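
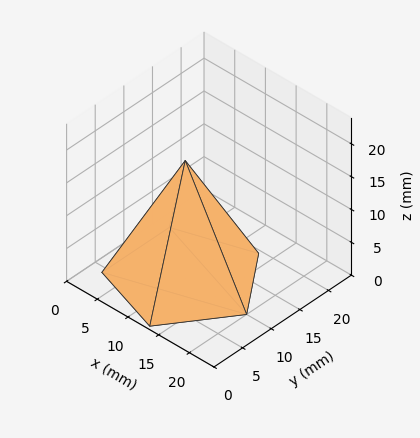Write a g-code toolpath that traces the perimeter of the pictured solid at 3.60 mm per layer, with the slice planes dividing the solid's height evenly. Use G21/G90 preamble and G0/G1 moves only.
Reading the render: the shape is a regular 5-sided pyramid, base circumscribed radius ≈ 10 mm, apex at z ≈ 18 mm (dimensions read to the nearest mm from the axis ticks). For the g-code, the solid's height is divided into equal slices at the stated Δz and each level perimeter traced with G1 moves after a G0 lift.

; perimeter-only toolpath
G21 ; units = mm
G90 ; absolute positioning
G28 ; home
; layer 1
G0 Z3.60
G0 X18.00 Y10.00
G1 X12.47 Y17.61
G1 X3.53 Y14.70
G1 X3.53 Y5.30
G1 X12.47 Y2.39
G1 X18.00 Y10.00
; layer 2
G0 Z7.20
G0 X16.00 Y10.00
G1 X11.85 Y15.71
G1 X5.15 Y13.53
G1 X5.15 Y6.47
G1 X11.85 Y4.29
G1 X16.00 Y10.00
; layer 3
G0 Z10.80
G0 X14.00 Y10.00
G1 X11.24 Y13.80
G1 X6.76 Y12.35
G1 X6.76 Y7.65
G1 X11.24 Y6.20
G1 X14.00 Y10.00
; layer 4
G0 Z14.40
G0 X12.00 Y10.00
G1 X10.62 Y11.90
G1 X8.38 Y11.18
G1 X8.38 Y8.82
G1 X10.62 Y8.10
G1 X12.00 Y10.00
M2 ; end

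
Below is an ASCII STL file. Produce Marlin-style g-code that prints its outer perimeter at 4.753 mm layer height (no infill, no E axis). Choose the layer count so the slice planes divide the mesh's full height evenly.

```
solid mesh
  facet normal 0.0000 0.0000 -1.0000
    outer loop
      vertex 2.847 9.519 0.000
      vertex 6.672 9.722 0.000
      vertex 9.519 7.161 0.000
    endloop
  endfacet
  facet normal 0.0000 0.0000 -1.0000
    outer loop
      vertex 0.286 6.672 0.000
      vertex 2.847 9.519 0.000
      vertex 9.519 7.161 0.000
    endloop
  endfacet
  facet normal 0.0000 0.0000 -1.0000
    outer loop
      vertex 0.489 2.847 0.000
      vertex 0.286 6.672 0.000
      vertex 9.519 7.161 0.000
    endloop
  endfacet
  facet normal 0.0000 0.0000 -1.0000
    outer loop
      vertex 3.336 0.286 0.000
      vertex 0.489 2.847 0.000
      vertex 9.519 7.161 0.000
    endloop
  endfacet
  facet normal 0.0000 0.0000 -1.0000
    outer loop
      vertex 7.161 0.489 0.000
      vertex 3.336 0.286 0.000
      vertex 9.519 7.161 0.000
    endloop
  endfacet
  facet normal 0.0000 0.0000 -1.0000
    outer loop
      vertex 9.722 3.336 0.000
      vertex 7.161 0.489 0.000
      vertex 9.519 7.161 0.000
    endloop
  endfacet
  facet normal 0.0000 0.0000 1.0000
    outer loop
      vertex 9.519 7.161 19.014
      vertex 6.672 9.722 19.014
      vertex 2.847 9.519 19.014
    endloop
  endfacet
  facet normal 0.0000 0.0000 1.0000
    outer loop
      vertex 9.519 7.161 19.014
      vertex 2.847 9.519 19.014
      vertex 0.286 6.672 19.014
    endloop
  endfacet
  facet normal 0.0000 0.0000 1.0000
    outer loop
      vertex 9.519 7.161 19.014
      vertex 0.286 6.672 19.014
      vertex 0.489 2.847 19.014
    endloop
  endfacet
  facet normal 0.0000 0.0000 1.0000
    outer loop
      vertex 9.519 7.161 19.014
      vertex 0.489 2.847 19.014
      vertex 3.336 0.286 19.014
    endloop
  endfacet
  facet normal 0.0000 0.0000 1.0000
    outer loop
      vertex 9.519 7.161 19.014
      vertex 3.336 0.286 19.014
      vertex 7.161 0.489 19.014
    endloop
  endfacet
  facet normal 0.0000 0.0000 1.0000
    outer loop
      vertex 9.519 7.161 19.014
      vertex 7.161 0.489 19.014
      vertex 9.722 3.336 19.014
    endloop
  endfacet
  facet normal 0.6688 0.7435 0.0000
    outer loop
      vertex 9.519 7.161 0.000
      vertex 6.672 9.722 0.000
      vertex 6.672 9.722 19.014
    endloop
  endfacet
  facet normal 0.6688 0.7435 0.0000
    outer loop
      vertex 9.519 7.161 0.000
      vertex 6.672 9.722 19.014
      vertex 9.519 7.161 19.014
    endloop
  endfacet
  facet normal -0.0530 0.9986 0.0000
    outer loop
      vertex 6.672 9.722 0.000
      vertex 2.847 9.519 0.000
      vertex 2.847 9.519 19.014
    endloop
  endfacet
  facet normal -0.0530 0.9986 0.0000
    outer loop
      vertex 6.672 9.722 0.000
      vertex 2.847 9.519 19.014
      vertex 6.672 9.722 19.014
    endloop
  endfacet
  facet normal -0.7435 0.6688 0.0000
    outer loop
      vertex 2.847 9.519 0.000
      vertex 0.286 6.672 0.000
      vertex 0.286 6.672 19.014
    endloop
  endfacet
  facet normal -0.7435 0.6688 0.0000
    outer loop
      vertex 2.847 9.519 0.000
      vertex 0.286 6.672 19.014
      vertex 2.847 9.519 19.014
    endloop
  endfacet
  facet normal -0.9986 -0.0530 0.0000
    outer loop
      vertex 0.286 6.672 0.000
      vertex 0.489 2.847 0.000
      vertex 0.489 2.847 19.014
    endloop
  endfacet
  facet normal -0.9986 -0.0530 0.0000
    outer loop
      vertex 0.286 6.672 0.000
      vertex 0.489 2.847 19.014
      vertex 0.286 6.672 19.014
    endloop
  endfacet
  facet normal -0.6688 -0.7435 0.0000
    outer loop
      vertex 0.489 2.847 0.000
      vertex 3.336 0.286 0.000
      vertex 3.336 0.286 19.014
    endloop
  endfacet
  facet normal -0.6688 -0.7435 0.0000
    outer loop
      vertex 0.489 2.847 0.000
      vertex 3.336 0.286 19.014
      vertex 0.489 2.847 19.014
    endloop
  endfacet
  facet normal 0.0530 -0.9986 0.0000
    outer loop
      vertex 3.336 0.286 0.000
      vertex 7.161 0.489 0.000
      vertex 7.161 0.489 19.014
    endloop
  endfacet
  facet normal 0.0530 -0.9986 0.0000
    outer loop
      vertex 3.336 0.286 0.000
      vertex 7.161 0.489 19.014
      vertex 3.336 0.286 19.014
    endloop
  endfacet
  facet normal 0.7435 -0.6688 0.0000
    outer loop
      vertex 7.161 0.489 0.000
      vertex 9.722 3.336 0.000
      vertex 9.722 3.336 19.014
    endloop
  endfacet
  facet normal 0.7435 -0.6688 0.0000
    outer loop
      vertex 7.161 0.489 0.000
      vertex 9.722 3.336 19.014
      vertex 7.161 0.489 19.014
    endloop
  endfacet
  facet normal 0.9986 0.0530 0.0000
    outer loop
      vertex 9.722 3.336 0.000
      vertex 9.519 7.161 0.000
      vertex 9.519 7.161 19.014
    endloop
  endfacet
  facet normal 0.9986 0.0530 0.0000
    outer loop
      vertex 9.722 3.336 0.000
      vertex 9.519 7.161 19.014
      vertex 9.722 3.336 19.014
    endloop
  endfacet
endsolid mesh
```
; perimeter-only toolpath
G21 ; units = mm
G90 ; absolute positioning
G28 ; home
; layer 1
G0 Z4.753
G0 X9.519 Y7.161
G1 X6.672 Y9.722
G1 X2.847 Y9.519
G1 X0.286 Y6.672
G1 X0.489 Y2.847
G1 X3.336 Y0.286
G1 X7.161 Y0.489
G1 X9.722 Y3.336
G1 X9.519 Y7.161
; layer 2
G0 Z9.507
G0 X9.519 Y7.161
G1 X6.672 Y9.722
G1 X2.847 Y9.519
G1 X0.286 Y6.672
G1 X0.489 Y2.847
G1 X3.336 Y0.286
G1 X7.161 Y0.489
G1 X9.722 Y3.336
G1 X9.519 Y7.161
; layer 3
G0 Z14.261
G0 X9.519 Y7.161
G1 X6.672 Y9.722
G1 X2.847 Y9.519
G1 X0.286 Y6.672
G1 X0.489 Y2.847
G1 X3.336 Y0.286
G1 X7.161 Y0.489
G1 X9.722 Y3.336
G1 X9.519 Y7.161
; layer 4
G0 Z19.014
G0 X9.519 Y7.161
G1 X6.672 Y9.722
G1 X2.847 Y9.519
G1 X0.286 Y6.672
G1 X0.489 Y2.847
G1 X3.336 Y0.286
G1 X7.161 Y0.489
G1 X9.722 Y3.336
G1 X9.519 Y7.161
M2 ; end

The solid is a regular 8-sided prism (a cylinder approximated with 8 flat sides), circumscribed radius ≈ 5 mm, height ≈ 19 mm. Slicing at Δz = 4.753 mm — 4 equal slices spanning the solid's height, so layer i sits at z = i·h/4 — gives 4 non-empty perimeters. Each is a 8-segment closed polygon; G0 lifts to the layer z and rapids to the start vertex, then G1 traces the edges.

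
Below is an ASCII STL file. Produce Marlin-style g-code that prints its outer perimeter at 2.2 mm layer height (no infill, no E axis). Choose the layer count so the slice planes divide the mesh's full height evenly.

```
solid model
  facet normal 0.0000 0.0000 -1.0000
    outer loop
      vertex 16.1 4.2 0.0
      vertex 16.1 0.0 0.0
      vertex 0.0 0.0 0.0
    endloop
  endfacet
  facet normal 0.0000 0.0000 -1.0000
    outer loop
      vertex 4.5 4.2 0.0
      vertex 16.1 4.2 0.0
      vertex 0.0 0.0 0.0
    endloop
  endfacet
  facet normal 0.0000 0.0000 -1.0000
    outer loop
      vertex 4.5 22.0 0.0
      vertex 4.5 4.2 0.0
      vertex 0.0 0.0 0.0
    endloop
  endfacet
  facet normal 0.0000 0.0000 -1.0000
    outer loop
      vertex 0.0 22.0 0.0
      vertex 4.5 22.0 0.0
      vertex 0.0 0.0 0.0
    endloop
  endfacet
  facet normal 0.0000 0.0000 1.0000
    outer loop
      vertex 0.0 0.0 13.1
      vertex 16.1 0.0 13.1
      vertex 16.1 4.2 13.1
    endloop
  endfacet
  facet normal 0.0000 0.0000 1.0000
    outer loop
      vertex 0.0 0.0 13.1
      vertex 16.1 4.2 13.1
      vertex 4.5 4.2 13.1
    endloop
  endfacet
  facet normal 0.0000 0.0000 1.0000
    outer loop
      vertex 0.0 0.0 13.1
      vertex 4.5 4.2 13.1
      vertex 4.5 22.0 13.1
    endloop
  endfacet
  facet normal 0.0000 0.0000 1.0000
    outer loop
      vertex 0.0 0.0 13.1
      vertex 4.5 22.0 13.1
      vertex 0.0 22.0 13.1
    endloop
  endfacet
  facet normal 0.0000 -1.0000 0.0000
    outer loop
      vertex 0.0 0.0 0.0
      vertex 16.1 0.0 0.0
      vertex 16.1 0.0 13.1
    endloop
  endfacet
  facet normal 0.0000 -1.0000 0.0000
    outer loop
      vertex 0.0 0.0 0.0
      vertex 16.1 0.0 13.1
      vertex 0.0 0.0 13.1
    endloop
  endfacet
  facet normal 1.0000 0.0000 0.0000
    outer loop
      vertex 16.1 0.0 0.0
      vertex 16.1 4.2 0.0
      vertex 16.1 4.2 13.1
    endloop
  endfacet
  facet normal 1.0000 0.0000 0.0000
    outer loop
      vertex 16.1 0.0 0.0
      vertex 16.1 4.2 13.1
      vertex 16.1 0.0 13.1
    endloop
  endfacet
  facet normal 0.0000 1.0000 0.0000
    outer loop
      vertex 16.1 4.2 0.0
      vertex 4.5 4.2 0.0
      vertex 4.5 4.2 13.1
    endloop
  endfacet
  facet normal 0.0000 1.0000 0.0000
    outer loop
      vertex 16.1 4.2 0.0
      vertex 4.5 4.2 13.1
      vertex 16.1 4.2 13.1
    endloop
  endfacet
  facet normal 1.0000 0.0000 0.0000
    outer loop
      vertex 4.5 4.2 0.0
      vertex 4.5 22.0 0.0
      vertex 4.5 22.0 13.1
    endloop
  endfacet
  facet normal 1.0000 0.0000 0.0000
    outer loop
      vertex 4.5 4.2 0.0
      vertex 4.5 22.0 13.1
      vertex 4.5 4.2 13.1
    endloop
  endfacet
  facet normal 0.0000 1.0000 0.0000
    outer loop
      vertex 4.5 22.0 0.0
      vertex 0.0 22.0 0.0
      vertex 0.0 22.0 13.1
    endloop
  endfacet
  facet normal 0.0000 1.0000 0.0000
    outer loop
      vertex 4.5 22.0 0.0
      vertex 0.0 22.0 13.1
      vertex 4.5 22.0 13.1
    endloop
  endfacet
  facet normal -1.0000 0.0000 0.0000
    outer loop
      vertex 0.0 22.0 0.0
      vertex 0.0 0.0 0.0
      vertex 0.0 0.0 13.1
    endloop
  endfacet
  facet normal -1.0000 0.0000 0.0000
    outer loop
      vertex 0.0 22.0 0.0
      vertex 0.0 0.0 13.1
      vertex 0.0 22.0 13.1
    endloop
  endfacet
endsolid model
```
; perimeter-only toolpath
G21 ; units = mm
G90 ; absolute positioning
G28 ; home
; layer 1
G0 Z2.2
G0 X0.0 Y0.0
G1 X16.1 Y0.0
G1 X16.1 Y4.2
G1 X4.5 Y4.2
G1 X4.5 Y22.0
G1 X0.0 Y22.0
G1 X0.0 Y0.0
; layer 2
G0 Z4.4
G0 X0.0 Y0.0
G1 X16.1 Y0.0
G1 X16.1 Y4.2
G1 X4.5 Y4.2
G1 X4.5 Y22.0
G1 X0.0 Y22.0
G1 X0.0 Y0.0
; layer 3
G0 Z6.5
G0 X0.0 Y0.0
G1 X16.1 Y0.0
G1 X16.1 Y4.2
G1 X4.5 Y4.2
G1 X4.5 Y22.0
G1 X0.0 Y22.0
G1 X0.0 Y0.0
; layer 4
G0 Z8.7
G0 X0.0 Y0.0
G1 X16.1 Y0.0
G1 X16.1 Y4.2
G1 X4.5 Y4.2
G1 X4.5 Y22.0
G1 X0.0 Y22.0
G1 X0.0 Y0.0
; layer 5
G0 Z10.9
G0 X0.0 Y0.0
G1 X16.1 Y0.0
G1 X16.1 Y4.2
G1 X4.5 Y4.2
G1 X4.5 Y22.0
G1 X0.0 Y22.0
G1 X0.0 Y0.0
; layer 6
G0 Z13.1
G0 X0.0 Y0.0
G1 X16.1 Y0.0
G1 X16.1 Y4.2
G1 X4.5 Y4.2
G1 X4.5 Y22.0
G1 X0.0 Y22.0
G1 X0.0 Y0.0
M2 ; end

The solid is an L-shaped prism: outer 16.1 × 22 mm, arm thicknesses ≈ 4.2 mm (horizontal) and 4.5 mm (vertical), extruded 13.1 mm in z. Slicing at Δz = 2.2 mm — 6 equal slices spanning the solid's height, so layer i sits at z = i·h/6 — gives 6 non-empty perimeters. Each is a 6-segment closed polygon; G0 lifts to the layer z and rapids to the start vertex, then G1 traces the edges.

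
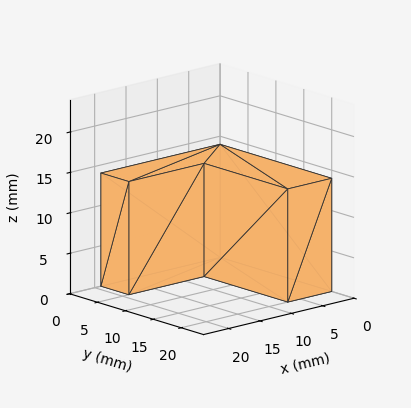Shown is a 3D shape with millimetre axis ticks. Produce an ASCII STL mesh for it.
Reading the render: the shape is an L-shaped prism: outer 19 × 20 mm, arm thicknesses ≈ 5 mm (horizontal) and 7 mm (vertical), extruded 14 mm in z (dimensions read to the nearest mm from the axis ticks). For the STL, each face is triangulated and given an outward normal.

solid part
  facet normal 0.0000 0.0000 -1.0000
    outer loop
      vertex 19.0 5.0 0.0
      vertex 19.0 0.0 0.0
      vertex 0.0 0.0 0.0
    endloop
  endfacet
  facet normal 0.0000 0.0000 -1.0000
    outer loop
      vertex 7.0 5.0 0.0
      vertex 19.0 5.0 0.0
      vertex 0.0 0.0 0.0
    endloop
  endfacet
  facet normal 0.0000 0.0000 -1.0000
    outer loop
      vertex 7.0 20.0 0.0
      vertex 7.0 5.0 0.0
      vertex 0.0 0.0 0.0
    endloop
  endfacet
  facet normal 0.0000 0.0000 -1.0000
    outer loop
      vertex 0.0 20.0 0.0
      vertex 7.0 20.0 0.0
      vertex 0.0 0.0 0.0
    endloop
  endfacet
  facet normal 0.0000 0.0000 1.0000
    outer loop
      vertex 0.0 0.0 14.0
      vertex 19.0 0.0 14.0
      vertex 19.0 5.0 14.0
    endloop
  endfacet
  facet normal 0.0000 0.0000 1.0000
    outer loop
      vertex 0.0 0.0 14.0
      vertex 19.0 5.0 14.0
      vertex 7.0 5.0 14.0
    endloop
  endfacet
  facet normal 0.0000 0.0000 1.0000
    outer loop
      vertex 0.0 0.0 14.0
      vertex 7.0 5.0 14.0
      vertex 7.0 20.0 14.0
    endloop
  endfacet
  facet normal 0.0000 0.0000 1.0000
    outer loop
      vertex 0.0 0.0 14.0
      vertex 7.0 20.0 14.0
      vertex 0.0 20.0 14.0
    endloop
  endfacet
  facet normal 0.0000 -1.0000 0.0000
    outer loop
      vertex 0.0 0.0 0.0
      vertex 19.0 0.0 0.0
      vertex 19.0 0.0 14.0
    endloop
  endfacet
  facet normal 0.0000 -1.0000 0.0000
    outer loop
      vertex 0.0 0.0 0.0
      vertex 19.0 0.0 14.0
      vertex 0.0 0.0 14.0
    endloop
  endfacet
  facet normal 1.0000 0.0000 0.0000
    outer loop
      vertex 19.0 0.0 0.0
      vertex 19.0 5.0 0.0
      vertex 19.0 5.0 14.0
    endloop
  endfacet
  facet normal 1.0000 0.0000 0.0000
    outer loop
      vertex 19.0 0.0 0.0
      vertex 19.0 5.0 14.0
      vertex 19.0 0.0 14.0
    endloop
  endfacet
  facet normal 0.0000 1.0000 0.0000
    outer loop
      vertex 19.0 5.0 0.0
      vertex 7.0 5.0 0.0
      vertex 7.0 5.0 14.0
    endloop
  endfacet
  facet normal 0.0000 1.0000 0.0000
    outer loop
      vertex 19.0 5.0 0.0
      vertex 7.0 5.0 14.0
      vertex 19.0 5.0 14.0
    endloop
  endfacet
  facet normal 1.0000 0.0000 0.0000
    outer loop
      vertex 7.0 5.0 0.0
      vertex 7.0 20.0 0.0
      vertex 7.0 20.0 14.0
    endloop
  endfacet
  facet normal 1.0000 0.0000 0.0000
    outer loop
      vertex 7.0 5.0 0.0
      vertex 7.0 20.0 14.0
      vertex 7.0 5.0 14.0
    endloop
  endfacet
  facet normal 0.0000 1.0000 0.0000
    outer loop
      vertex 7.0 20.0 0.0
      vertex 0.0 20.0 0.0
      vertex 0.0 20.0 14.0
    endloop
  endfacet
  facet normal 0.0000 1.0000 0.0000
    outer loop
      vertex 7.0 20.0 0.0
      vertex 0.0 20.0 14.0
      vertex 7.0 20.0 14.0
    endloop
  endfacet
  facet normal -1.0000 0.0000 0.0000
    outer loop
      vertex 0.0 20.0 0.0
      vertex 0.0 0.0 0.0
      vertex 0.0 0.0 14.0
    endloop
  endfacet
  facet normal -1.0000 0.0000 0.0000
    outer loop
      vertex 0.0 20.0 0.0
      vertex 0.0 0.0 14.0
      vertex 0.0 20.0 14.0
    endloop
  endfacet
endsolid part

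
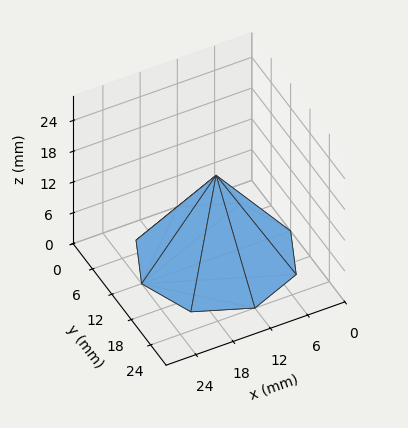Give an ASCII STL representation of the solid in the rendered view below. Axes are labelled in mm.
Reading the render: the shape is a regular 8-sided pyramid, base circumscribed radius ≈ 12 mm, apex at z ≈ 16 mm (dimensions read to the nearest mm from the axis ticks). For the STL, each face is triangulated and given an outward normal.

solid part
  facet normal 0.0000 0.0000 -1.0000
    outer loop
      vertex 12.000 24.000 0.000
      vertex 20.485 20.485 0.000
      vertex 24.000 12.000 0.000
    endloop
  endfacet
  facet normal 0.0000 0.0000 -1.0000
    outer loop
      vertex 3.515 20.485 0.000
      vertex 12.000 24.000 0.000
      vertex 24.000 12.000 0.000
    endloop
  endfacet
  facet normal 0.0000 0.0000 -1.0000
    outer loop
      vertex 0.000 12.000 0.000
      vertex 3.515 20.485 0.000
      vertex 24.000 12.000 0.000
    endloop
  endfacet
  facet normal 0.0000 0.0000 -1.0000
    outer loop
      vertex 3.515 3.515 0.000
      vertex 0.000 12.000 0.000
      vertex 24.000 12.000 0.000
    endloop
  endfacet
  facet normal 0.0000 0.0000 -1.0000
    outer loop
      vertex 12.000 0.000 0.000
      vertex 3.515 3.515 0.000
      vertex 24.000 12.000 0.000
    endloop
  endfacet
  facet normal 0.0000 0.0000 -1.0000
    outer loop
      vertex 20.485 3.515 0.000
      vertex 12.000 0.000 0.000
      vertex 24.000 12.000 0.000
    endloop
  endfacet
  facet normal 0.7594 0.3146 0.5695
    outer loop
      vertex 24.000 12.000 0.000
      vertex 20.485 20.485 0.000
      vertex 12.000 12.000 16.000
    endloop
  endfacet
  facet normal 0.3146 0.7594 0.5695
    outer loop
      vertex 20.485 20.485 0.000
      vertex 12.000 24.000 0.000
      vertex 12.000 12.000 16.000
    endloop
  endfacet
  facet normal -0.3146 0.7594 0.5695
    outer loop
      vertex 12.000 24.000 0.000
      vertex 3.515 20.485 0.000
      vertex 12.000 12.000 16.000
    endloop
  endfacet
  facet normal -0.7594 0.3146 0.5695
    outer loop
      vertex 3.515 20.485 0.000
      vertex 0.000 12.000 0.000
      vertex 12.000 12.000 16.000
    endloop
  endfacet
  facet normal -0.7594 -0.3146 0.5695
    outer loop
      vertex 0.000 12.000 0.000
      vertex 3.515 3.515 0.000
      vertex 12.000 12.000 16.000
    endloop
  endfacet
  facet normal -0.3146 -0.7594 0.5695
    outer loop
      vertex 3.515 3.515 0.000
      vertex 12.000 0.000 0.000
      vertex 12.000 12.000 16.000
    endloop
  endfacet
  facet normal 0.3146 -0.7594 0.5695
    outer loop
      vertex 12.000 0.000 0.000
      vertex 20.485 3.515 0.000
      vertex 12.000 12.000 16.000
    endloop
  endfacet
  facet normal 0.7594 -0.3146 0.5695
    outer loop
      vertex 20.485 3.515 0.000
      vertex 24.000 12.000 0.000
      vertex 12.000 12.000 16.000
    endloop
  endfacet
endsolid part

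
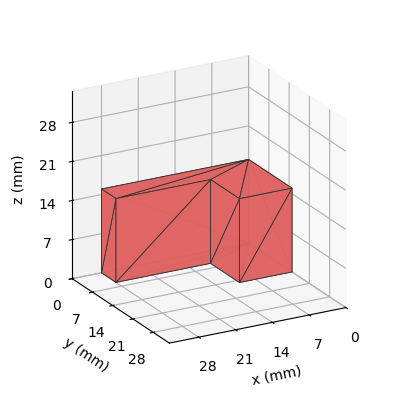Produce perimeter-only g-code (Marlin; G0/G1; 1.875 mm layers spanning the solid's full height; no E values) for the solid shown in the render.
Reading the render: the shape is an L-shaped prism: outer 28 × 15 mm, arm thicknesses ≈ 5 mm (horizontal) and 10 mm (vertical), extruded 15 mm in z (dimensions read to the nearest mm from the axis ticks). For the g-code, the solid's height is divided into equal slices at the stated Δz and each level perimeter traced with G1 moves after a G0 lift.

; perimeter-only toolpath
G21 ; units = mm
G90 ; absolute positioning
G28 ; home
; layer 1
G0 Z1.875
G0 X0.000 Y0.000
G1 X28.000 Y0.000
G1 X28.000 Y5.000
G1 X10.000 Y5.000
G1 X10.000 Y15.000
G1 X0.000 Y15.000
G1 X0.000 Y0.000
; layer 2
G0 Z3.750
G0 X0.000 Y0.000
G1 X28.000 Y0.000
G1 X28.000 Y5.000
G1 X10.000 Y5.000
G1 X10.000 Y15.000
G1 X0.000 Y15.000
G1 X0.000 Y0.000
; layer 3
G0 Z5.625
G0 X0.000 Y0.000
G1 X28.000 Y0.000
G1 X28.000 Y5.000
G1 X10.000 Y5.000
G1 X10.000 Y15.000
G1 X0.000 Y15.000
G1 X0.000 Y0.000
; layer 4
G0 Z7.500
G0 X0.000 Y0.000
G1 X28.000 Y0.000
G1 X28.000 Y5.000
G1 X10.000 Y5.000
G1 X10.000 Y15.000
G1 X0.000 Y15.000
G1 X0.000 Y0.000
; layer 5
G0 Z9.375
G0 X0.000 Y0.000
G1 X28.000 Y0.000
G1 X28.000 Y5.000
G1 X10.000 Y5.000
G1 X10.000 Y15.000
G1 X0.000 Y15.000
G1 X0.000 Y0.000
; layer 6
G0 Z11.250
G0 X0.000 Y0.000
G1 X28.000 Y0.000
G1 X28.000 Y5.000
G1 X10.000 Y5.000
G1 X10.000 Y15.000
G1 X0.000 Y15.000
G1 X0.000 Y0.000
; layer 7
G0 Z13.125
G0 X0.000 Y0.000
G1 X28.000 Y0.000
G1 X28.000 Y5.000
G1 X10.000 Y5.000
G1 X10.000 Y15.000
G1 X0.000 Y15.000
G1 X0.000 Y0.000
; layer 8
G0 Z15.000
G0 X0.000 Y0.000
G1 X28.000 Y0.000
G1 X28.000 Y5.000
G1 X10.000 Y5.000
G1 X10.000 Y15.000
G1 X0.000 Y15.000
G1 X0.000 Y0.000
M2 ; end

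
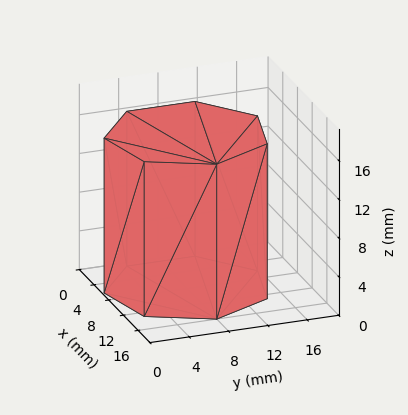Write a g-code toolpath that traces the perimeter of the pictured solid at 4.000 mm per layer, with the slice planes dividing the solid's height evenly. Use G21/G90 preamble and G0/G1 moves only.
Reading the render: the shape is a regular 7-sided prism (a cylinder approximated with 7 flat sides), circumscribed radius ≈ 8 mm, height ≈ 16 mm (dimensions read to the nearest mm from the axis ticks). For the g-code, the solid's height is divided into equal slices at the stated Δz and each level perimeter traced with G1 moves after a G0 lift.

; perimeter-only toolpath
G21 ; units = mm
G90 ; absolute positioning
G28 ; home
; layer 1
G0 Z4.000
G0 X16.000 Y8.000
G1 X12.988 Y14.255
G1 X6.220 Y15.799
G1 X0.792 Y11.471
G1 X0.792 Y4.529
G1 X6.220 Y0.201
G1 X12.988 Y1.745
G1 X16.000 Y8.000
; layer 2
G0 Z8.000
G0 X16.000 Y8.000
G1 X12.988 Y14.255
G1 X6.220 Y15.799
G1 X0.792 Y11.471
G1 X0.792 Y4.529
G1 X6.220 Y0.201
G1 X12.988 Y1.745
G1 X16.000 Y8.000
; layer 3
G0 Z12.000
G0 X16.000 Y8.000
G1 X12.988 Y14.255
G1 X6.220 Y15.799
G1 X0.792 Y11.471
G1 X0.792 Y4.529
G1 X6.220 Y0.201
G1 X12.988 Y1.745
G1 X16.000 Y8.000
; layer 4
G0 Z16.000
G0 X16.000 Y8.000
G1 X12.988 Y14.255
G1 X6.220 Y15.799
G1 X0.792 Y11.471
G1 X0.792 Y4.529
G1 X6.220 Y0.201
G1 X12.988 Y1.745
G1 X16.000 Y8.000
M2 ; end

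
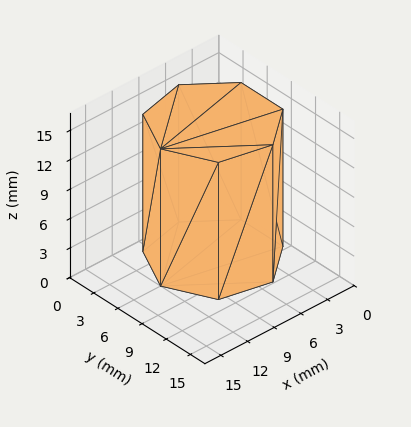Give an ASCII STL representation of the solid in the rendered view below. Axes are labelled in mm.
Reading the render: the shape is a regular 7-sided prism (a cylinder approximated with 7 flat sides), circumscribed radius ≈ 6 mm, height ≈ 14 mm (dimensions read to the nearest mm from the axis ticks). For the STL, each face is triangulated and given an outward normal.

solid part
  facet normal 0.0000 0.0000 -1.0000
    outer loop
      vertex 4.66 11.85 0.00
      vertex 9.74 10.69 0.00
      vertex 12.00 6.00 0.00
    endloop
  endfacet
  facet normal 0.0000 0.0000 -1.0000
    outer loop
      vertex 0.59 8.60 0.00
      vertex 4.66 11.85 0.00
      vertex 12.00 6.00 0.00
    endloop
  endfacet
  facet normal 0.0000 0.0000 -1.0000
    outer loop
      vertex 0.59 3.40 0.00
      vertex 0.59 8.60 0.00
      vertex 12.00 6.00 0.00
    endloop
  endfacet
  facet normal 0.0000 0.0000 -1.0000
    outer loop
      vertex 4.66 0.15 0.00
      vertex 0.59 3.40 0.00
      vertex 12.00 6.00 0.00
    endloop
  endfacet
  facet normal 0.0000 0.0000 -1.0000
    outer loop
      vertex 9.74 1.31 0.00
      vertex 4.66 0.15 0.00
      vertex 12.00 6.00 0.00
    endloop
  endfacet
  facet normal 0.0000 0.0000 1.0000
    outer loop
      vertex 12.00 6.00 14.00
      vertex 9.74 10.69 14.00
      vertex 4.66 11.85 14.00
    endloop
  endfacet
  facet normal 0.0000 0.0000 1.0000
    outer loop
      vertex 12.00 6.00 14.00
      vertex 4.66 11.85 14.00
      vertex 0.59 8.60 14.00
    endloop
  endfacet
  facet normal 0.0000 0.0000 1.0000
    outer loop
      vertex 12.00 6.00 14.00
      vertex 0.59 8.60 14.00
      vertex 0.59 3.40 14.00
    endloop
  endfacet
  facet normal 0.0000 0.0000 1.0000
    outer loop
      vertex 12.00 6.00 14.00
      vertex 0.59 3.40 14.00
      vertex 4.66 0.15 14.00
    endloop
  endfacet
  facet normal 0.0000 0.0000 1.0000
    outer loop
      vertex 12.00 6.00 14.00
      vertex 4.66 0.15 14.00
      vertex 9.74 1.31 14.00
    endloop
  endfacet
  facet normal 0.9009 0.4341 0.0000
    outer loop
      vertex 12.00 6.00 0.00
      vertex 9.74 10.69 0.00
      vertex 9.74 10.69 14.00
    endloop
  endfacet
  facet normal 0.9009 0.4341 0.0000
    outer loop
      vertex 12.00 6.00 0.00
      vertex 9.74 10.69 14.00
      vertex 12.00 6.00 14.00
    endloop
  endfacet
  facet normal 0.2226 0.9749 0.0000
    outer loop
      vertex 9.74 10.69 0.00
      vertex 4.66 11.85 0.00
      vertex 4.66 11.85 14.00
    endloop
  endfacet
  facet normal 0.2226 0.9749 0.0000
    outer loop
      vertex 9.74 10.69 0.00
      vertex 4.66 11.85 14.00
      vertex 9.74 10.69 14.00
    endloop
  endfacet
  facet normal -0.6240 0.7814 0.0000
    outer loop
      vertex 4.66 11.85 0.00
      vertex 0.59 8.60 0.00
      vertex 0.59 8.60 14.00
    endloop
  endfacet
  facet normal -0.6240 0.7814 0.0000
    outer loop
      vertex 4.66 11.85 0.00
      vertex 0.59 8.60 14.00
      vertex 4.66 11.85 14.00
    endloop
  endfacet
  facet normal -1.0000 0.0000 0.0000
    outer loop
      vertex 0.59 8.60 0.00
      vertex 0.59 3.40 0.00
      vertex 0.59 3.40 14.00
    endloop
  endfacet
  facet normal -1.0000 0.0000 0.0000
    outer loop
      vertex 0.59 8.60 0.00
      vertex 0.59 3.40 14.00
      vertex 0.59 8.60 14.00
    endloop
  endfacet
  facet normal -0.6240 -0.7814 0.0000
    outer loop
      vertex 0.59 3.40 0.00
      vertex 4.66 0.15 0.00
      vertex 4.66 0.15 14.00
    endloop
  endfacet
  facet normal -0.6240 -0.7814 0.0000
    outer loop
      vertex 0.59 3.40 0.00
      vertex 4.66 0.15 14.00
      vertex 0.59 3.40 14.00
    endloop
  endfacet
  facet normal 0.2226 -0.9749 0.0000
    outer loop
      vertex 4.66 0.15 0.00
      vertex 9.74 1.31 0.00
      vertex 9.74 1.31 14.00
    endloop
  endfacet
  facet normal 0.2226 -0.9749 0.0000
    outer loop
      vertex 4.66 0.15 0.00
      vertex 9.74 1.31 14.00
      vertex 4.66 0.15 14.00
    endloop
  endfacet
  facet normal 0.9009 -0.4341 0.0000
    outer loop
      vertex 9.74 1.31 0.00
      vertex 12.00 6.00 0.00
      vertex 12.00 6.00 14.00
    endloop
  endfacet
  facet normal 0.9009 -0.4341 0.0000
    outer loop
      vertex 9.74 1.31 0.00
      vertex 12.00 6.00 14.00
      vertex 9.74 1.31 14.00
    endloop
  endfacet
endsolid part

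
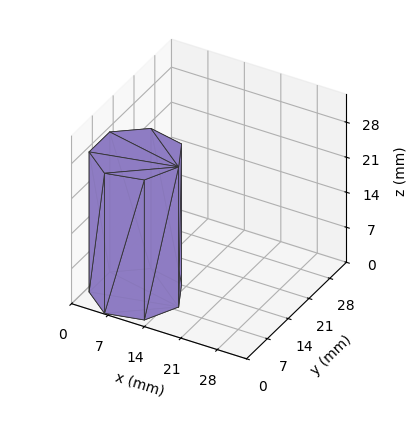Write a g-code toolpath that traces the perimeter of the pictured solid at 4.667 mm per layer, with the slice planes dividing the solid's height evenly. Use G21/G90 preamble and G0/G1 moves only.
Reading the render: the shape is a regular 7-sided prism (a cylinder approximated with 7 flat sides), circumscribed radius ≈ 8 mm, height ≈ 28 mm (dimensions read to the nearest mm from the axis ticks). For the g-code, the solid's height is divided into equal slices at the stated Δz and each level perimeter traced with G1 moves after a G0 lift.

; perimeter-only toolpath
G21 ; units = mm
G90 ; absolute positioning
G28 ; home
; layer 1
G0 Z4.667
G0 X16.000 Y8.000
G1 X12.988 Y14.255
G1 X6.220 Y15.799
G1 X0.792 Y11.471
G1 X0.792 Y4.529
G1 X6.220 Y0.201
G1 X12.988 Y1.745
G1 X16.000 Y8.000
; layer 2
G0 Z9.333
G0 X16.000 Y8.000
G1 X12.988 Y14.255
G1 X6.220 Y15.799
G1 X0.792 Y11.471
G1 X0.792 Y4.529
G1 X6.220 Y0.201
G1 X12.988 Y1.745
G1 X16.000 Y8.000
; layer 3
G0 Z14.000
G0 X16.000 Y8.000
G1 X12.988 Y14.255
G1 X6.220 Y15.799
G1 X0.792 Y11.471
G1 X0.792 Y4.529
G1 X6.220 Y0.201
G1 X12.988 Y1.745
G1 X16.000 Y8.000
; layer 4
G0 Z18.667
G0 X16.000 Y8.000
G1 X12.988 Y14.255
G1 X6.220 Y15.799
G1 X0.792 Y11.471
G1 X0.792 Y4.529
G1 X6.220 Y0.201
G1 X12.988 Y1.745
G1 X16.000 Y8.000
; layer 5
G0 Z23.333
G0 X16.000 Y8.000
G1 X12.988 Y14.255
G1 X6.220 Y15.799
G1 X0.792 Y11.471
G1 X0.792 Y4.529
G1 X6.220 Y0.201
G1 X12.988 Y1.745
G1 X16.000 Y8.000
; layer 6
G0 Z28.000
G0 X16.000 Y8.000
G1 X12.988 Y14.255
G1 X6.220 Y15.799
G1 X0.792 Y11.471
G1 X0.792 Y4.529
G1 X6.220 Y0.201
G1 X12.988 Y1.745
G1 X16.000 Y8.000
M2 ; end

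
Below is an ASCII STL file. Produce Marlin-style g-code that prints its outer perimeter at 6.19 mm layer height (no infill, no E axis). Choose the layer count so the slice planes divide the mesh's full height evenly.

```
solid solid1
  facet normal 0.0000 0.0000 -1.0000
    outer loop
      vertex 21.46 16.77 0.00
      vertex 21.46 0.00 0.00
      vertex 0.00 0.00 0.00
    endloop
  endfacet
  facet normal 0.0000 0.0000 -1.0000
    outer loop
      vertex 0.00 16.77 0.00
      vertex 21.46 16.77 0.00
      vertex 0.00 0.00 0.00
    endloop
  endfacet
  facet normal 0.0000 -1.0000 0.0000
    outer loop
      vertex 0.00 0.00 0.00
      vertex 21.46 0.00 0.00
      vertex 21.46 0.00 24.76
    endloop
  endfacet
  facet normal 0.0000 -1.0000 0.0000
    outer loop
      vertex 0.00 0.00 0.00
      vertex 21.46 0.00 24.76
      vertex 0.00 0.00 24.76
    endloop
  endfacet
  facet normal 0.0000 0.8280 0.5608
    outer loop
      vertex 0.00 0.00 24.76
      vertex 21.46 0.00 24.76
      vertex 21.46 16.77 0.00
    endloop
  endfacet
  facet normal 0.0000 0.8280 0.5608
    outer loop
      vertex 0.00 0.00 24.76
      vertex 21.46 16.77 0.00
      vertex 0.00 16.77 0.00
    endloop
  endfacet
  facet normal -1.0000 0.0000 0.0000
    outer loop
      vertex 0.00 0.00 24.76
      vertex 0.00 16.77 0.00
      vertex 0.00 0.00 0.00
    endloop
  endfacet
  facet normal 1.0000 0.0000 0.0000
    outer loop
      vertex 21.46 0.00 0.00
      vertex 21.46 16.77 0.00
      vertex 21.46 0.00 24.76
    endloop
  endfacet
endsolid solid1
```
; perimeter-only toolpath
G21 ; units = mm
G90 ; absolute positioning
G28 ; home
; layer 1
G0 Z6.19
G0 X0.00 Y0.00
G1 X21.46 Y0.00
G1 X21.46 Y12.58
G1 X0.00 Y12.58
G1 X0.00 Y0.00
; layer 2
G0 Z12.38
G0 X0.00 Y0.00
G1 X21.46 Y0.00
G1 X21.46 Y8.38
G1 X0.00 Y8.38
G1 X0.00 Y0.00
; layer 3
G0 Z18.57
G0 X0.00 Y0.00
G1 X21.46 Y0.00
G1 X21.46 Y4.19
G1 X0.00 Y4.19
G1 X0.00 Y0.00
M2 ; end

The solid is a wedge (ramp): 21.5 × 16.8 mm base, rising to 24.8 mm along the y=0 edge and sloping linearly to z=0 at y=16.8. Slicing at Δz = 6.19 mm — 4 equal slices spanning the solid's height, so layer i sits at z = i·h/4 — gives 3 non-empty perimeters. Each is a 4-segment closed polygon; G0 lifts to the layer z and rapids to the start vertex, then G1 traces the edges. The cross-section shrinks linearly with z (the slice at the apex is degenerate and omitted).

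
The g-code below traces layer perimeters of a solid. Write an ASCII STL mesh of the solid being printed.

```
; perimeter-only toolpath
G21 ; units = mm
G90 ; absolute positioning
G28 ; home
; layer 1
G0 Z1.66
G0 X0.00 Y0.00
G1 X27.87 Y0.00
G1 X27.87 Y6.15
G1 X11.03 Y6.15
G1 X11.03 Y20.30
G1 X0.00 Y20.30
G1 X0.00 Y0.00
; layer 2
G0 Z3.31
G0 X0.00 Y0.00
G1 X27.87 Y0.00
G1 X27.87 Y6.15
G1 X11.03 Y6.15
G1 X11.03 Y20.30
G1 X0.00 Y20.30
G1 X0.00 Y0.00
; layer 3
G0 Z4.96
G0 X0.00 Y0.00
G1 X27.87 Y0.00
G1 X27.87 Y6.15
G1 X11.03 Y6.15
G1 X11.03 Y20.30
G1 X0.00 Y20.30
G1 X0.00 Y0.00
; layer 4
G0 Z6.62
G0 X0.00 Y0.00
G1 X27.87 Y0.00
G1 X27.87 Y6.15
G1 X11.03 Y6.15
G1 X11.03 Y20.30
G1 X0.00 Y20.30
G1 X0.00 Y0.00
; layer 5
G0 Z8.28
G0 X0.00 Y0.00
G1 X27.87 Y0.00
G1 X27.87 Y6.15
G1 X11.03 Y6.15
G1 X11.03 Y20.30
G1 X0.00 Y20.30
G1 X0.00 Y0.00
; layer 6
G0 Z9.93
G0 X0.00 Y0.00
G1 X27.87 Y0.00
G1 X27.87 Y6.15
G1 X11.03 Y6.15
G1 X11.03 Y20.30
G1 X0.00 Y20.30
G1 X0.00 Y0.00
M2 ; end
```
solid part
  facet normal 0.0000 0.0000 -1.0000
    outer loop
      vertex 27.87 6.15 0.00
      vertex 27.87 0.00 0.00
      vertex 0.00 0.00 0.00
    endloop
  endfacet
  facet normal 0.0000 0.0000 -1.0000
    outer loop
      vertex 11.03 6.15 0.00
      vertex 27.87 6.15 0.00
      vertex 0.00 0.00 0.00
    endloop
  endfacet
  facet normal 0.0000 0.0000 -1.0000
    outer loop
      vertex 11.03 20.30 0.00
      vertex 11.03 6.15 0.00
      vertex 0.00 0.00 0.00
    endloop
  endfacet
  facet normal 0.0000 0.0000 -1.0000
    outer loop
      vertex 0.00 20.30 0.00
      vertex 11.03 20.30 0.00
      vertex 0.00 0.00 0.00
    endloop
  endfacet
  facet normal 0.0000 0.0000 1.0000
    outer loop
      vertex 0.00 0.00 9.93
      vertex 27.87 0.00 9.93
      vertex 27.87 6.15 9.93
    endloop
  endfacet
  facet normal 0.0000 0.0000 1.0000
    outer loop
      vertex 0.00 0.00 9.93
      vertex 27.87 6.15 9.93
      vertex 11.03 6.15 9.93
    endloop
  endfacet
  facet normal 0.0000 0.0000 1.0000
    outer loop
      vertex 0.00 0.00 9.93
      vertex 11.03 6.15 9.93
      vertex 11.03 20.30 9.93
    endloop
  endfacet
  facet normal 0.0000 0.0000 1.0000
    outer loop
      vertex 0.00 0.00 9.93
      vertex 11.03 20.30 9.93
      vertex 0.00 20.30 9.93
    endloop
  endfacet
  facet normal 0.0000 -1.0000 0.0000
    outer loop
      vertex 0.00 0.00 0.00
      vertex 27.87 0.00 0.00
      vertex 27.87 0.00 9.93
    endloop
  endfacet
  facet normal 0.0000 -1.0000 0.0000
    outer loop
      vertex 0.00 0.00 0.00
      vertex 27.87 0.00 9.93
      vertex 0.00 0.00 9.93
    endloop
  endfacet
  facet normal 1.0000 0.0000 0.0000
    outer loop
      vertex 27.87 0.00 0.00
      vertex 27.87 6.15 0.00
      vertex 27.87 6.15 9.93
    endloop
  endfacet
  facet normal 1.0000 0.0000 0.0000
    outer loop
      vertex 27.87 0.00 0.00
      vertex 27.87 6.15 9.93
      vertex 27.87 0.00 9.93
    endloop
  endfacet
  facet normal 0.0000 1.0000 0.0000
    outer loop
      vertex 27.87 6.15 0.00
      vertex 11.03 6.15 0.00
      vertex 11.03 6.15 9.93
    endloop
  endfacet
  facet normal 0.0000 1.0000 0.0000
    outer loop
      vertex 27.87 6.15 0.00
      vertex 11.03 6.15 9.93
      vertex 27.87 6.15 9.93
    endloop
  endfacet
  facet normal 1.0000 0.0000 0.0000
    outer loop
      vertex 11.03 6.15 0.00
      vertex 11.03 20.30 0.00
      vertex 11.03 20.30 9.93
    endloop
  endfacet
  facet normal 1.0000 0.0000 0.0000
    outer loop
      vertex 11.03 6.15 0.00
      vertex 11.03 20.30 9.93
      vertex 11.03 6.15 9.93
    endloop
  endfacet
  facet normal 0.0000 1.0000 0.0000
    outer loop
      vertex 11.03 20.30 0.00
      vertex 0.00 20.30 0.00
      vertex 0.00 20.30 9.93
    endloop
  endfacet
  facet normal 0.0000 1.0000 0.0000
    outer loop
      vertex 11.03 20.30 0.00
      vertex 0.00 20.30 9.93
      vertex 11.03 20.30 9.93
    endloop
  endfacet
  facet normal -1.0000 0.0000 0.0000
    outer loop
      vertex 0.00 20.30 0.00
      vertex 0.00 0.00 0.00
      vertex 0.00 0.00 9.93
    endloop
  endfacet
  facet normal -1.0000 0.0000 0.0000
    outer loop
      vertex 0.00 20.30 0.00
      vertex 0.00 0.00 9.93
      vertex 0.00 20.30 9.93
    endloop
  endfacet
endsolid part

The G0 Z moves step by Δz≈1.66 mm. Every layer's G1 loop is the same polygon, so the solid is a straight extrusion of it from z=0 to z≈9.93. Closing with flat bottom and top caps and triangulating gives 20 facets — an L-shaped prism: outer 27.9 × 20.3 mm, arm thicknesses ≈ 6.15 mm (horizontal) and 11 mm (vertical), extruded 9.93 mm in z.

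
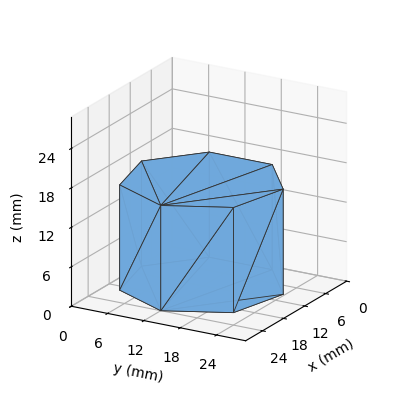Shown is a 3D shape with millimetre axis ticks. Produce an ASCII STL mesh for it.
Reading the render: the shape is a regular 7-sided prism (a cylinder approximated with 7 flat sides), circumscribed radius ≈ 12 mm, height ≈ 16 mm (dimensions read to the nearest mm from the axis ticks). For the STL, each face is triangulated and given an outward normal.

solid part
  facet normal 0.0000 0.0000 -1.0000
    outer loop
      vertex 9.3 23.7 0.0
      vertex 19.5 21.4 0.0
      vertex 24.0 12.0 0.0
    endloop
  endfacet
  facet normal 0.0000 0.0000 -1.0000
    outer loop
      vertex 1.2 17.2 0.0
      vertex 9.3 23.7 0.0
      vertex 24.0 12.0 0.0
    endloop
  endfacet
  facet normal 0.0000 0.0000 -1.0000
    outer loop
      vertex 1.2 6.8 0.0
      vertex 1.2 17.2 0.0
      vertex 24.0 12.0 0.0
    endloop
  endfacet
  facet normal 0.0000 0.0000 -1.0000
    outer loop
      vertex 9.3 0.3 0.0
      vertex 1.2 6.8 0.0
      vertex 24.0 12.0 0.0
    endloop
  endfacet
  facet normal 0.0000 0.0000 -1.0000
    outer loop
      vertex 19.5 2.6 0.0
      vertex 9.3 0.3 0.0
      vertex 24.0 12.0 0.0
    endloop
  endfacet
  facet normal 0.0000 0.0000 1.0000
    outer loop
      vertex 24.0 12.0 16.0
      vertex 19.5 21.4 16.0
      vertex 9.3 23.7 16.0
    endloop
  endfacet
  facet normal 0.0000 0.0000 1.0000
    outer loop
      vertex 24.0 12.0 16.0
      vertex 9.3 23.7 16.0
      vertex 1.2 17.2 16.0
    endloop
  endfacet
  facet normal 0.0000 0.0000 1.0000
    outer loop
      vertex 24.0 12.0 16.0
      vertex 1.2 17.2 16.0
      vertex 1.2 6.8 16.0
    endloop
  endfacet
  facet normal 0.0000 0.0000 1.0000
    outer loop
      vertex 24.0 12.0 16.0
      vertex 1.2 6.8 16.0
      vertex 9.3 0.3 16.0
    endloop
  endfacet
  facet normal 0.0000 0.0000 1.0000
    outer loop
      vertex 24.0 12.0 16.0
      vertex 9.3 0.3 16.0
      vertex 19.5 2.6 16.0
    endloop
  endfacet
  facet normal 0.9020 0.4318 0.0000
    outer loop
      vertex 24.0 12.0 0.0
      vertex 19.5 21.4 0.0
      vertex 19.5 21.4 16.0
    endloop
  endfacet
  facet normal 0.9020 0.4318 0.0000
    outer loop
      vertex 24.0 12.0 0.0
      vertex 19.5 21.4 16.0
      vertex 24.0 12.0 16.0
    endloop
  endfacet
  facet normal 0.2200 0.9755 0.0000
    outer loop
      vertex 19.5 21.4 0.0
      vertex 9.3 23.7 0.0
      vertex 9.3 23.7 16.0
    endloop
  endfacet
  facet normal 0.2200 0.9755 0.0000
    outer loop
      vertex 19.5 21.4 0.0
      vertex 9.3 23.7 16.0
      vertex 19.5 21.4 16.0
    endloop
  endfacet
  facet normal -0.6259 0.7799 0.0000
    outer loop
      vertex 9.3 23.7 0.0
      vertex 1.2 17.2 0.0
      vertex 1.2 17.2 16.0
    endloop
  endfacet
  facet normal -0.6259 0.7799 0.0000
    outer loop
      vertex 9.3 23.7 0.0
      vertex 1.2 17.2 16.0
      vertex 9.3 23.7 16.0
    endloop
  endfacet
  facet normal -1.0000 0.0000 0.0000
    outer loop
      vertex 1.2 17.2 0.0
      vertex 1.2 6.8 0.0
      vertex 1.2 6.8 16.0
    endloop
  endfacet
  facet normal -1.0000 0.0000 0.0000
    outer loop
      vertex 1.2 17.2 0.0
      vertex 1.2 6.8 16.0
      vertex 1.2 17.2 16.0
    endloop
  endfacet
  facet normal -0.6259 -0.7799 0.0000
    outer loop
      vertex 1.2 6.8 0.0
      vertex 9.3 0.3 0.0
      vertex 9.3 0.3 16.0
    endloop
  endfacet
  facet normal -0.6259 -0.7799 0.0000
    outer loop
      vertex 1.2 6.8 0.0
      vertex 9.3 0.3 16.0
      vertex 1.2 6.8 16.0
    endloop
  endfacet
  facet normal 0.2200 -0.9755 0.0000
    outer loop
      vertex 9.3 0.3 0.0
      vertex 19.5 2.6 0.0
      vertex 19.5 2.6 16.0
    endloop
  endfacet
  facet normal 0.2200 -0.9755 0.0000
    outer loop
      vertex 9.3 0.3 0.0
      vertex 19.5 2.6 16.0
      vertex 9.3 0.3 16.0
    endloop
  endfacet
  facet normal 0.9020 -0.4318 0.0000
    outer loop
      vertex 19.5 2.6 0.0
      vertex 24.0 12.0 0.0
      vertex 24.0 12.0 16.0
    endloop
  endfacet
  facet normal 0.9020 -0.4318 0.0000
    outer loop
      vertex 19.5 2.6 0.0
      vertex 24.0 12.0 16.0
      vertex 19.5 2.6 16.0
    endloop
  endfacet
endsolid part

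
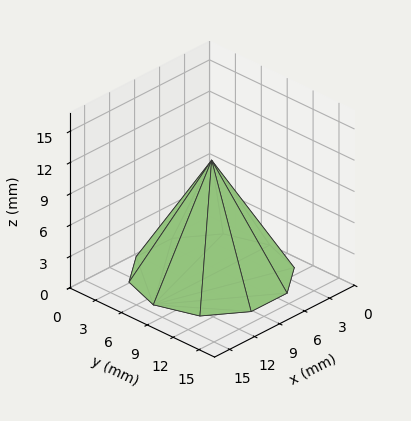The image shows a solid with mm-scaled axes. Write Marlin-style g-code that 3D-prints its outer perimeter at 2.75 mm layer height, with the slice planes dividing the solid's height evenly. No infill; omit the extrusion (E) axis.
Reading the render: the shape is a regular 10-sided pyramid, base circumscribed radius ≈ 7 mm, apex at z ≈ 11 mm (dimensions read to the nearest mm from the axis ticks). For the g-code, the solid's height is divided into equal slices at the stated Δz and each level perimeter traced with G1 moves after a G0 lift.

; perimeter-only toolpath
G21 ; units = mm
G90 ; absolute positioning
G28 ; home
; layer 1
G0 Z2.75
G0 X12.25 Y7.00
G1 X11.25 Y10.08
G1 X8.62 Y12.00
G1 X5.38 Y12.00
G1 X2.75 Y10.08
G1 X1.75 Y7.00
G1 X2.75 Y3.92
G1 X5.38 Y2.00
G1 X8.62 Y2.00
G1 X11.25 Y3.92
G1 X12.25 Y7.00
; layer 2
G0 Z5.50
G0 X10.50 Y7.00
G1 X9.83 Y9.05
G1 X8.08 Y10.33
G1 X5.92 Y10.33
G1 X4.17 Y9.05
G1 X3.50 Y7.00
G1 X4.17 Y4.95
G1 X5.92 Y3.67
G1 X8.08 Y3.67
G1 X9.83 Y4.95
G1 X10.50 Y7.00
; layer 3
G0 Z8.25
G0 X8.75 Y7.00
G1 X8.41 Y8.03
G1 X7.54 Y8.66
G1 X6.46 Y8.66
G1 X5.58 Y8.03
G1 X5.25 Y7.00
G1 X5.58 Y5.97
G1 X6.46 Y5.33
G1 X7.54 Y5.33
G1 X8.41 Y5.97
G1 X8.75 Y7.00
M2 ; end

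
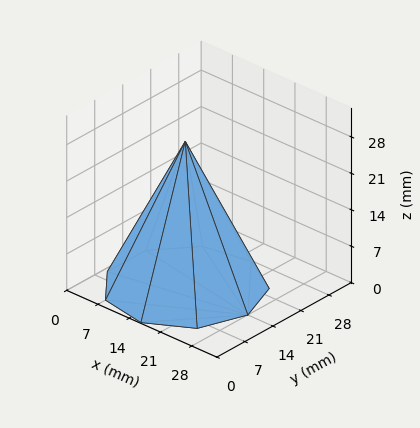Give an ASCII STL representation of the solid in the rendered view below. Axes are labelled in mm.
Reading the render: the shape is a regular 9-sided pyramid, base circumscribed radius ≈ 14 mm, apex at z ≈ 28 mm (dimensions read to the nearest mm from the axis ticks). For the STL, each face is triangulated and given an outward normal.

solid part
  facet normal 0.0000 0.0000 -1.0000
    outer loop
      vertex 16.43 27.79 0.00
      vertex 24.72 23.00 0.00
      vertex 28.00 14.00 0.00
    endloop
  endfacet
  facet normal 0.0000 0.0000 -1.0000
    outer loop
      vertex 7.00 26.12 0.00
      vertex 16.43 27.79 0.00
      vertex 28.00 14.00 0.00
    endloop
  endfacet
  facet normal 0.0000 0.0000 -1.0000
    outer loop
      vertex 0.84 18.79 0.00
      vertex 7.00 26.12 0.00
      vertex 28.00 14.00 0.00
    endloop
  endfacet
  facet normal 0.0000 0.0000 -1.0000
    outer loop
      vertex 0.84 9.21 0.00
      vertex 0.84 18.79 0.00
      vertex 28.00 14.00 0.00
    endloop
  endfacet
  facet normal 0.0000 0.0000 -1.0000
    outer loop
      vertex 7.00 1.88 0.00
      vertex 0.84 9.21 0.00
      vertex 28.00 14.00 0.00
    endloop
  endfacet
  facet normal 0.0000 0.0000 -1.0000
    outer loop
      vertex 16.43 0.21 0.00
      vertex 7.00 1.88 0.00
      vertex 28.00 14.00 0.00
    endloop
  endfacet
  facet normal 0.0000 0.0000 -1.0000
    outer loop
      vertex 24.72 5.00 0.00
      vertex 16.43 0.21 0.00
      vertex 28.00 14.00 0.00
    endloop
  endfacet
  facet normal 0.8504 0.3099 0.4252
    outer loop
      vertex 28.00 14.00 0.00
      vertex 24.72 23.00 0.00
      vertex 14.00 14.00 28.00
    endloop
  endfacet
  facet normal 0.4528 0.7837 0.4253
    outer loop
      vertex 24.72 23.00 0.00
      vertex 16.43 27.79 0.00
      vertex 14.00 14.00 28.00
    endloop
  endfacet
  facet normal -0.1578 0.8912 0.4252
    outer loop
      vertex 16.43 27.79 0.00
      vertex 7.00 26.12 0.00
      vertex 14.00 14.00 28.00
    endloop
  endfacet
  facet normal -0.6929 0.5823 0.4253
    outer loop
      vertex 7.00 26.12 0.00
      vertex 0.84 18.79 0.00
      vertex 14.00 14.00 28.00
    endloop
  endfacet
  facet normal -0.9050 0.0000 0.4254
    outer loop
      vertex 0.84 18.79 0.00
      vertex 0.84 9.21 0.00
      vertex 14.00 14.00 28.00
    endloop
  endfacet
  facet normal -0.6929 -0.5823 0.4253
    outer loop
      vertex 0.84 9.21 0.00
      vertex 7.00 1.88 0.00
      vertex 14.00 14.00 28.00
    endloop
  endfacet
  facet normal -0.1578 -0.8912 0.4252
    outer loop
      vertex 7.00 1.88 0.00
      vertex 16.43 0.21 0.00
      vertex 14.00 14.00 28.00
    endloop
  endfacet
  facet normal 0.4528 -0.7837 0.4253
    outer loop
      vertex 16.43 0.21 0.00
      vertex 24.72 5.00 0.00
      vertex 14.00 14.00 28.00
    endloop
  endfacet
  facet normal 0.8504 -0.3099 0.4252
    outer loop
      vertex 24.72 5.00 0.00
      vertex 28.00 14.00 0.00
      vertex 14.00 14.00 28.00
    endloop
  endfacet
endsolid part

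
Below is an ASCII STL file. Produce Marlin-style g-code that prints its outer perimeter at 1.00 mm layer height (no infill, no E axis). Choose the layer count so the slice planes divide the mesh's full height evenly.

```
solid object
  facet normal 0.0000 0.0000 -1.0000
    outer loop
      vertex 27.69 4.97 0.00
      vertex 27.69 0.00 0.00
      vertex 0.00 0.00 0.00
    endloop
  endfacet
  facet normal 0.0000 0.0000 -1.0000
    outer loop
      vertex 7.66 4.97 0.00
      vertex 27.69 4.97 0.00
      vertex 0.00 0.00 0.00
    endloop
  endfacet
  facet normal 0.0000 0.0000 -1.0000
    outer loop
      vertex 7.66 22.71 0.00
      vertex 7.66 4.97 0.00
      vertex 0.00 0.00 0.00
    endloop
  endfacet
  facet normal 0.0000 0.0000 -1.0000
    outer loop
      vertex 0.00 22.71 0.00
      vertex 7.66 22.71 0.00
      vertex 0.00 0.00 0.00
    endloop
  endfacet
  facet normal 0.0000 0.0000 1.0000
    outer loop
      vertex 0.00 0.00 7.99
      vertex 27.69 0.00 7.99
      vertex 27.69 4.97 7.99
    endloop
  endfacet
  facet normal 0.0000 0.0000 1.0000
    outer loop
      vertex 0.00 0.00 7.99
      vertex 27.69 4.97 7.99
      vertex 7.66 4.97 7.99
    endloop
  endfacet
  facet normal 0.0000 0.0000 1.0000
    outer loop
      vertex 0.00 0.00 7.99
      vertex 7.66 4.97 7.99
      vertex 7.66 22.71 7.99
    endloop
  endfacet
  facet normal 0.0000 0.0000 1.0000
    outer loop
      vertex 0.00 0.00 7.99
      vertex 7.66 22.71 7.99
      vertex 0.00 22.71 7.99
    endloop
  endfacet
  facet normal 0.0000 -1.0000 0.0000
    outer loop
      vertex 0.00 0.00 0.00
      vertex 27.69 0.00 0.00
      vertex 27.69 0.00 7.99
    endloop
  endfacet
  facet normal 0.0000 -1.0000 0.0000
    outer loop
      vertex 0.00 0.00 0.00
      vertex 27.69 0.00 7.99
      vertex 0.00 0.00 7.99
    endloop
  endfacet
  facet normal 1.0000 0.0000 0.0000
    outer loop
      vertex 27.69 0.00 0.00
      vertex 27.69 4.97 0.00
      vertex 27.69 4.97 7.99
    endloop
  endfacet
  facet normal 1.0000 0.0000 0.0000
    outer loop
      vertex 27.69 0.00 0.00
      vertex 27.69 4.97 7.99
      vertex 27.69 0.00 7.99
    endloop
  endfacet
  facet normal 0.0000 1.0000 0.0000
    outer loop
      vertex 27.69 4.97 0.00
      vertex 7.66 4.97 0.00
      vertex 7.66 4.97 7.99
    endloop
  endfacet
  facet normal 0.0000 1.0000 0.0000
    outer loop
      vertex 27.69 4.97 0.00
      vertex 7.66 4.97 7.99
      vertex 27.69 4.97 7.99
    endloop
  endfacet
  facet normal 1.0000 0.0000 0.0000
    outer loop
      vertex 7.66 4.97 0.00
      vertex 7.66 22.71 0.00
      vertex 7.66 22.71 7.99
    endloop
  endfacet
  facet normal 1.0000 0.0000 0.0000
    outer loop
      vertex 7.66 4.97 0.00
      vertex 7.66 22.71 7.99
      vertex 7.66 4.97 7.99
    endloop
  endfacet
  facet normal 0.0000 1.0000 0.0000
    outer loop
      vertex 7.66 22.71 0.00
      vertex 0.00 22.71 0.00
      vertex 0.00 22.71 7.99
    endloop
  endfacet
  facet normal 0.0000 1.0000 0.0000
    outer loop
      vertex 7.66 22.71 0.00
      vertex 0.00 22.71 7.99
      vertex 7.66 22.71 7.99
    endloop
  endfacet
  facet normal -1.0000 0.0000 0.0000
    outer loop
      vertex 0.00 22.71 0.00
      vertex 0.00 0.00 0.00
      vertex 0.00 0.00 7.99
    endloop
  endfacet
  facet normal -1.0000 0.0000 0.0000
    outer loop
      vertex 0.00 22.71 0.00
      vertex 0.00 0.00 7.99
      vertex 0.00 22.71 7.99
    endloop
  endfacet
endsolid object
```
; perimeter-only toolpath
G21 ; units = mm
G90 ; absolute positioning
G28 ; home
; layer 1
G0 Z1.00
G0 X0.00 Y0.00
G1 X27.69 Y0.00
G1 X27.69 Y4.97
G1 X7.66 Y4.97
G1 X7.66 Y22.71
G1 X0.00 Y22.71
G1 X0.00 Y0.00
; layer 2
G0 Z2.00
G0 X0.00 Y0.00
G1 X27.69 Y0.00
G1 X27.69 Y4.97
G1 X7.66 Y4.97
G1 X7.66 Y22.71
G1 X0.00 Y22.71
G1 X0.00 Y0.00
; layer 3
G0 Z3.00
G0 X0.00 Y0.00
G1 X27.69 Y0.00
G1 X27.69 Y4.97
G1 X7.66 Y4.97
G1 X7.66 Y22.71
G1 X0.00 Y22.71
G1 X0.00 Y0.00
; layer 4
G0 Z4.00
G0 X0.00 Y0.00
G1 X27.69 Y0.00
G1 X27.69 Y4.97
G1 X7.66 Y4.97
G1 X7.66 Y22.71
G1 X0.00 Y22.71
G1 X0.00 Y0.00
; layer 5
G0 Z4.99
G0 X0.00 Y0.00
G1 X27.69 Y0.00
G1 X27.69 Y4.97
G1 X7.66 Y4.97
G1 X7.66 Y22.71
G1 X0.00 Y22.71
G1 X0.00 Y0.00
; layer 6
G0 Z5.99
G0 X0.00 Y0.00
G1 X27.69 Y0.00
G1 X27.69 Y4.97
G1 X7.66 Y4.97
G1 X7.66 Y22.71
G1 X0.00 Y22.71
G1 X0.00 Y0.00
; layer 7
G0 Z6.99
G0 X0.00 Y0.00
G1 X27.69 Y0.00
G1 X27.69 Y4.97
G1 X7.66 Y4.97
G1 X7.66 Y22.71
G1 X0.00 Y22.71
G1 X0.00 Y0.00
; layer 8
G0 Z7.99
G0 X0.00 Y0.00
G1 X27.69 Y0.00
G1 X27.69 Y4.97
G1 X7.66 Y4.97
G1 X7.66 Y22.71
G1 X0.00 Y22.71
G1 X0.00 Y0.00
M2 ; end

The solid is an L-shaped prism: outer 27.7 × 22.7 mm, arm thicknesses ≈ 4.97 mm (horizontal) and 7.66 mm (vertical), extruded 7.99 mm in z. Slicing at Δz = 1.00 mm — 8 equal slices spanning the solid's height, so layer i sits at z = i·h/8 — gives 8 non-empty perimeters. Each is a 6-segment closed polygon; G0 lifts to the layer z and rapids to the start vertex, then G1 traces the edges.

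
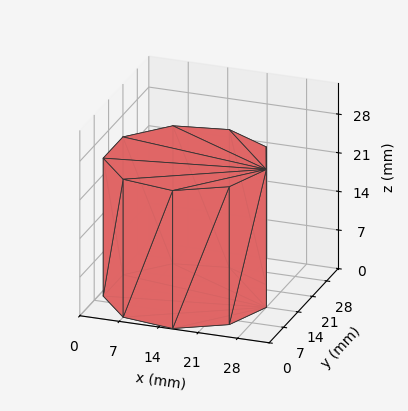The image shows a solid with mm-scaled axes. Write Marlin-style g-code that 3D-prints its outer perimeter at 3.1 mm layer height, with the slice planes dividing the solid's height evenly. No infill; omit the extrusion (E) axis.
Reading the render: the shape is a regular 9-sided prism (a cylinder approximated with 9 flat sides), circumscribed radius ≈ 14 mm, height ≈ 25 mm (dimensions read to the nearest mm from the axis ticks). For the g-code, the solid's height is divided into equal slices at the stated Δz and each level perimeter traced with G1 moves after a G0 lift.

; perimeter-only toolpath
G21 ; units = mm
G90 ; absolute positioning
G28 ; home
; layer 1
G0 Z3.1
G0 X28.0 Y14.0
G1 X24.7 Y23.0
G1 X16.4 Y27.8
G1 X7.0 Y26.1
G1 X0.8 Y18.8
G1 X0.8 Y9.2
G1 X7.0 Y1.9
G1 X16.4 Y0.2
G1 X24.7 Y5.0
G1 X28.0 Y14.0
; layer 2
G0 Z6.2
G0 X28.0 Y14.0
G1 X24.7 Y23.0
G1 X16.4 Y27.8
G1 X7.0 Y26.1
G1 X0.8 Y18.8
G1 X0.8 Y9.2
G1 X7.0 Y1.9
G1 X16.4 Y0.2
G1 X24.7 Y5.0
G1 X28.0 Y14.0
; layer 3
G0 Z9.4
G0 X28.0 Y14.0
G1 X24.7 Y23.0
G1 X16.4 Y27.8
G1 X7.0 Y26.1
G1 X0.8 Y18.8
G1 X0.8 Y9.2
G1 X7.0 Y1.9
G1 X16.4 Y0.2
G1 X24.7 Y5.0
G1 X28.0 Y14.0
; layer 4
G0 Z12.5
G0 X28.0 Y14.0
G1 X24.7 Y23.0
G1 X16.4 Y27.8
G1 X7.0 Y26.1
G1 X0.8 Y18.8
G1 X0.8 Y9.2
G1 X7.0 Y1.9
G1 X16.4 Y0.2
G1 X24.7 Y5.0
G1 X28.0 Y14.0
; layer 5
G0 Z15.6
G0 X28.0 Y14.0
G1 X24.7 Y23.0
G1 X16.4 Y27.8
G1 X7.0 Y26.1
G1 X0.8 Y18.8
G1 X0.8 Y9.2
G1 X7.0 Y1.9
G1 X16.4 Y0.2
G1 X24.7 Y5.0
G1 X28.0 Y14.0
; layer 6
G0 Z18.8
G0 X28.0 Y14.0
G1 X24.7 Y23.0
G1 X16.4 Y27.8
G1 X7.0 Y26.1
G1 X0.8 Y18.8
G1 X0.8 Y9.2
G1 X7.0 Y1.9
G1 X16.4 Y0.2
G1 X24.7 Y5.0
G1 X28.0 Y14.0
; layer 7
G0 Z21.9
G0 X28.0 Y14.0
G1 X24.7 Y23.0
G1 X16.4 Y27.8
G1 X7.0 Y26.1
G1 X0.8 Y18.8
G1 X0.8 Y9.2
G1 X7.0 Y1.9
G1 X16.4 Y0.2
G1 X24.7 Y5.0
G1 X28.0 Y14.0
; layer 8
G0 Z25.0
G0 X28.0 Y14.0
G1 X24.7 Y23.0
G1 X16.4 Y27.8
G1 X7.0 Y26.1
G1 X0.8 Y18.8
G1 X0.8 Y9.2
G1 X7.0 Y1.9
G1 X16.4 Y0.2
G1 X24.7 Y5.0
G1 X28.0 Y14.0
M2 ; end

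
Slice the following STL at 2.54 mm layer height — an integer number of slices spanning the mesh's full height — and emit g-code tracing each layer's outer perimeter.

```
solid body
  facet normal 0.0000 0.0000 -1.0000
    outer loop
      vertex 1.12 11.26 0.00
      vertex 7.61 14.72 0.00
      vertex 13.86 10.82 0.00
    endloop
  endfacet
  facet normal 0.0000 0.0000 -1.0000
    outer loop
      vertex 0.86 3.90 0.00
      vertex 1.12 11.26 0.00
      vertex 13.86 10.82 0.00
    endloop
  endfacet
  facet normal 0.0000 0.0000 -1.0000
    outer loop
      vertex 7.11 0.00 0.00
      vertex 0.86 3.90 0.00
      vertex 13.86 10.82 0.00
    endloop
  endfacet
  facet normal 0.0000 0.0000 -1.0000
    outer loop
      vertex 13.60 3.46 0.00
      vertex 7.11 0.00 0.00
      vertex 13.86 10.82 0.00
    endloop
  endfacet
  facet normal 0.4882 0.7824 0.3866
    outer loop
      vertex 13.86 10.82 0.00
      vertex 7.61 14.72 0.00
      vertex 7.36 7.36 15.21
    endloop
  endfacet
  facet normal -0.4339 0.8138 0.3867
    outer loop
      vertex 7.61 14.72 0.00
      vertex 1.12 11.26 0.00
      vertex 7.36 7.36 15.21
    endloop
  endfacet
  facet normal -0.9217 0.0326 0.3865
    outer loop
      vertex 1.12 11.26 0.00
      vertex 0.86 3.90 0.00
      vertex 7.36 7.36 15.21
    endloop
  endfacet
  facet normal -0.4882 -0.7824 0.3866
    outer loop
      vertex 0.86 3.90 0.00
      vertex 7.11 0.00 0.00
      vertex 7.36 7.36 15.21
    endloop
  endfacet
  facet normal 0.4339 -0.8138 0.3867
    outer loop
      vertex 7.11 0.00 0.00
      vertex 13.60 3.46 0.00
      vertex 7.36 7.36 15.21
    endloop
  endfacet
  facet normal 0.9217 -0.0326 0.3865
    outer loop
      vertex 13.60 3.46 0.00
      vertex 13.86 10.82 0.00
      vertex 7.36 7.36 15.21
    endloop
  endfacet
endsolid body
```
; perimeter-only toolpath
G21 ; units = mm
G90 ; absolute positioning
G28 ; home
; layer 1
G0 Z2.54
G0 X12.78 Y10.24
G1 X7.57 Y13.49
G1 X2.16 Y10.61
G1 X1.94 Y4.48
G1 X7.15 Y1.23
G1 X12.56 Y4.11
G1 X12.78 Y10.24
; layer 2
G0 Z5.07
G0 X11.69 Y9.67
G1 X7.53 Y12.27
G1 X3.20 Y9.96
G1 X3.03 Y5.05
G1 X7.19 Y2.45
G1 X11.52 Y4.76
G1 X11.69 Y9.67
; layer 3
G0 Z7.61
G0 X10.61 Y9.09
G1 X7.49 Y11.04
G1 X4.24 Y9.31
G1 X4.11 Y5.63
G1 X7.24 Y3.68
G1 X10.48 Y5.41
G1 X10.61 Y9.09
; layer 4
G0 Z10.14
G0 X9.53 Y8.51
G1 X7.44 Y9.81
G1 X5.28 Y8.66
G1 X5.19 Y6.21
G1 X7.28 Y4.91
G1 X9.44 Y6.06
G1 X9.53 Y8.51
; layer 5
G0 Z12.68
G0 X8.44 Y7.94
G1 X7.40 Y8.59
G1 X6.32 Y8.01
G1 X6.28 Y6.78
G1 X7.32 Y6.13
G1 X8.40 Y6.71
G1 X8.44 Y7.94
M2 ; end

The solid is a regular 6-sided pyramid, base circumscribed radius ≈ 7.36 mm, apex at z ≈ 15.2 mm. Slicing at Δz = 2.54 mm — 6 equal slices spanning the solid's height, so layer i sits at z = i·h/6 — gives 5 non-empty perimeters. Each is a 6-segment closed polygon; G0 lifts to the layer z and rapids to the start vertex, then G1 traces the edges. The cross-section shrinks linearly with z (the slice at the apex is degenerate and omitted).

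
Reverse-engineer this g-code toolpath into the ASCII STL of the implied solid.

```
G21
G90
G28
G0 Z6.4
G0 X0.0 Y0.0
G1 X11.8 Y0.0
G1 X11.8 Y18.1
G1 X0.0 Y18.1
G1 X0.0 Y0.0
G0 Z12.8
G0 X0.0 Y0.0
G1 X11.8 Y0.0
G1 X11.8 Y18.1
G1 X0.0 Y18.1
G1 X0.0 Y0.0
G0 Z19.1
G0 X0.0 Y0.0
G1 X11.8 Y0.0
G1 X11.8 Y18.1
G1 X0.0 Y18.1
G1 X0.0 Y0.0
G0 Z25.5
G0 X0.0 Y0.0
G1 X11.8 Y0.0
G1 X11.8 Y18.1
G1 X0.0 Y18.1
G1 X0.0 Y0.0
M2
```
solid part
  facet normal 0.0000 0.0000 -1.0000
    outer loop
      vertex 11.8 18.1 0.0
      vertex 11.8 0.0 0.0
      vertex 0.0 0.0 0.0
    endloop
  endfacet
  facet normal 0.0000 0.0000 -1.0000
    outer loop
      vertex 0.0 18.1 0.0
      vertex 11.8 18.1 0.0
      vertex 0.0 0.0 0.0
    endloop
  endfacet
  facet normal 0.0000 0.0000 1.0000
    outer loop
      vertex 0.0 0.0 25.5
      vertex 11.8 0.0 25.5
      vertex 11.8 18.1 25.5
    endloop
  endfacet
  facet normal 0.0000 0.0000 1.0000
    outer loop
      vertex 0.0 0.0 25.5
      vertex 11.8 18.1 25.5
      vertex 0.0 18.1 25.5
    endloop
  endfacet
  facet normal 0.0000 -1.0000 0.0000
    outer loop
      vertex 0.0 0.0 0.0
      vertex 11.8 0.0 0.0
      vertex 11.8 0.0 25.5
    endloop
  endfacet
  facet normal 0.0000 -1.0000 0.0000
    outer loop
      vertex 0.0 0.0 0.0
      vertex 11.8 0.0 25.5
      vertex 0.0 0.0 25.5
    endloop
  endfacet
  facet normal 0.0000 1.0000 0.0000
    outer loop
      vertex 11.8 18.1 25.5
      vertex 11.8 18.1 0.0
      vertex 0.0 18.1 0.0
    endloop
  endfacet
  facet normal 0.0000 1.0000 0.0000
    outer loop
      vertex 0.0 18.1 25.5
      vertex 11.8 18.1 25.5
      vertex 0.0 18.1 0.0
    endloop
  endfacet
  facet normal -1.0000 0.0000 0.0000
    outer loop
      vertex 0.0 18.1 25.5
      vertex 0.0 18.1 0.0
      vertex 0.0 0.0 0.0
    endloop
  endfacet
  facet normal -1.0000 0.0000 0.0000
    outer loop
      vertex 0.0 0.0 25.5
      vertex 0.0 18.1 25.5
      vertex 0.0 0.0 0.0
    endloop
  endfacet
  facet normal 1.0000 0.0000 0.0000
    outer loop
      vertex 11.8 0.0 0.0
      vertex 11.8 18.1 0.0
      vertex 11.8 18.1 25.5
    endloop
  endfacet
  facet normal 1.0000 0.0000 0.0000
    outer loop
      vertex 11.8 0.0 0.0
      vertex 11.8 18.1 25.5
      vertex 11.8 0.0 25.5
    endloop
  endfacet
endsolid part

The G0 Z moves step by Δz≈6.4 mm. Every layer's G1 loop is the same polygon, so the solid is a straight extrusion of it from z=0 to z≈25.5. Closing with flat bottom and top caps and triangulating gives 12 facets — a rectangular box, roughly 11.8 × 18.1 mm footprint and 25.5 mm tall.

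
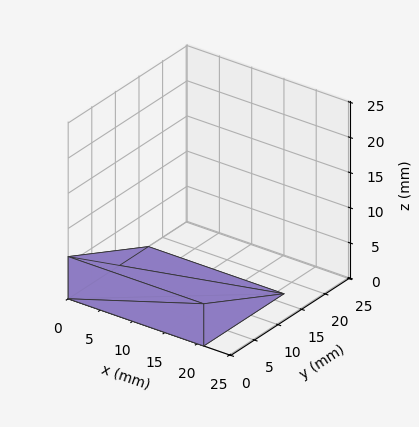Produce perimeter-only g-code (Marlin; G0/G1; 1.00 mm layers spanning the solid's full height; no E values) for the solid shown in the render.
Reading the render: the shape is a wedge (ramp): 21 × 17 mm base, rising to 6 mm along the y=0 edge and sloping linearly to z=0 at y=17 (dimensions read to the nearest mm from the axis ticks). For the g-code, the solid's height is divided into equal slices at the stated Δz and each level perimeter traced with G1 moves after a G0 lift.

; perimeter-only toolpath
G21 ; units = mm
G90 ; absolute positioning
G28 ; home
; layer 1
G0 Z1.00
G0 X0.00 Y0.00
G1 X21.00 Y0.00
G1 X21.00 Y14.17
G1 X0.00 Y14.17
G1 X0.00 Y0.00
; layer 2
G0 Z2.00
G0 X0.00 Y0.00
G1 X21.00 Y0.00
G1 X21.00 Y11.33
G1 X0.00 Y11.33
G1 X0.00 Y0.00
; layer 3
G0 Z3.00
G0 X0.00 Y0.00
G1 X21.00 Y0.00
G1 X21.00 Y8.50
G1 X0.00 Y8.50
G1 X0.00 Y0.00
; layer 4
G0 Z4.00
G0 X0.00 Y0.00
G1 X21.00 Y0.00
G1 X21.00 Y5.67
G1 X0.00 Y5.67
G1 X0.00 Y0.00
; layer 5
G0 Z5.00
G0 X0.00 Y0.00
G1 X21.00 Y0.00
G1 X21.00 Y2.83
G1 X0.00 Y2.83
G1 X0.00 Y0.00
M2 ; end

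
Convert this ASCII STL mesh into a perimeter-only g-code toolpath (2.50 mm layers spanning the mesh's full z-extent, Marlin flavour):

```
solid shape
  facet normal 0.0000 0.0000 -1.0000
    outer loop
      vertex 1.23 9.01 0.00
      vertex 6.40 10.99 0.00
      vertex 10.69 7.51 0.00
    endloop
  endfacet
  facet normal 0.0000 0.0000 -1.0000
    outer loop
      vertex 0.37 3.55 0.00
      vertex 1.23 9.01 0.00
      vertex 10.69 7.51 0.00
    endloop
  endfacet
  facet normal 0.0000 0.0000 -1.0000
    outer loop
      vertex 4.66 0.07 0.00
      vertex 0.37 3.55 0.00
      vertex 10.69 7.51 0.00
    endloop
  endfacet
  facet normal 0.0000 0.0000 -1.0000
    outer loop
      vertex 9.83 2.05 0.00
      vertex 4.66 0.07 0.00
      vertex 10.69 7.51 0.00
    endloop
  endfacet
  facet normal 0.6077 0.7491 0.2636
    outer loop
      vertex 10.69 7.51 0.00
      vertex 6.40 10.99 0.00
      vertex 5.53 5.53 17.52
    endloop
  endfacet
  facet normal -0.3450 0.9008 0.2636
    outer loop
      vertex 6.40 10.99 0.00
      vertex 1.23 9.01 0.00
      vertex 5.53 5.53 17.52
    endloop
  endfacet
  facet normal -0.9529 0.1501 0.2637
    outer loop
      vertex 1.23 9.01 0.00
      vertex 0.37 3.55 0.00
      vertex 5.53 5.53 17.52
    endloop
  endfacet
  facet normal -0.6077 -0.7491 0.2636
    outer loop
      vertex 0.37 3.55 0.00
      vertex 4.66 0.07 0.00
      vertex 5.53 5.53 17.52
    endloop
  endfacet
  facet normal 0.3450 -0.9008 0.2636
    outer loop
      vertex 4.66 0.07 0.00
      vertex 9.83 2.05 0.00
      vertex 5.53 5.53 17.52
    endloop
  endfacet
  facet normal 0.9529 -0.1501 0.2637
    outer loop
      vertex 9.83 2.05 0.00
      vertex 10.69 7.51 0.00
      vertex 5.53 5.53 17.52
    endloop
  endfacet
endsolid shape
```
; perimeter-only toolpath
G21 ; units = mm
G90 ; absolute positioning
G28 ; home
; layer 1
G0 Z2.50
G0 X9.95 Y7.23
G1 X6.28 Y10.21
G1 X1.84 Y8.51
G1 X1.11 Y3.83
G1 X4.78 Y0.85
G1 X9.22 Y2.55
G1 X9.95 Y7.23
; layer 2
G0 Z5.01
G0 X9.22 Y6.94
G1 X6.15 Y9.43
G1 X2.46 Y8.02
G1 X1.84 Y4.12
G1 X4.91 Y1.63
G1 X8.60 Y3.04
G1 X9.22 Y6.94
; layer 3
G0 Z7.51
G0 X8.48 Y6.66
G1 X6.03 Y8.65
G1 X3.07 Y7.52
G1 X2.58 Y4.40
G1 X5.03 Y2.41
G1 X7.99 Y3.54
G1 X8.48 Y6.66
; layer 4
G0 Z10.01
G0 X7.74 Y6.38
G1 X5.90 Y7.87
G1 X3.69 Y7.02
G1 X3.32 Y4.68
G1 X5.16 Y3.19
G1 X7.37 Y4.04
G1 X7.74 Y6.38
; layer 5
G0 Z12.51
G0 X7.00 Y6.10
G1 X5.78 Y7.09
G1 X4.30 Y6.52
G1 X4.06 Y4.96
G1 X5.28 Y3.97
G1 X6.76 Y4.54
G1 X7.00 Y6.10
; layer 6
G0 Z15.02
G0 X6.27 Y5.81
G1 X5.65 Y6.31
G1 X4.92 Y6.03
G1 X4.79 Y5.25
G1 X5.41 Y4.75
G1 X6.14 Y5.03
G1 X6.27 Y5.81
M2 ; end

The solid is a regular 6-sided pyramid, base circumscribed radius ≈ 5.53 mm, apex at z ≈ 17.5 mm. Slicing at Δz = 2.50 mm — 7 equal slices spanning the solid's height, so layer i sits at z = i·h/7 — gives 6 non-empty perimeters. Each is a 6-segment closed polygon; G0 lifts to the layer z and rapids to the start vertex, then G1 traces the edges. The cross-section shrinks linearly with z (the slice at the apex is degenerate and omitted).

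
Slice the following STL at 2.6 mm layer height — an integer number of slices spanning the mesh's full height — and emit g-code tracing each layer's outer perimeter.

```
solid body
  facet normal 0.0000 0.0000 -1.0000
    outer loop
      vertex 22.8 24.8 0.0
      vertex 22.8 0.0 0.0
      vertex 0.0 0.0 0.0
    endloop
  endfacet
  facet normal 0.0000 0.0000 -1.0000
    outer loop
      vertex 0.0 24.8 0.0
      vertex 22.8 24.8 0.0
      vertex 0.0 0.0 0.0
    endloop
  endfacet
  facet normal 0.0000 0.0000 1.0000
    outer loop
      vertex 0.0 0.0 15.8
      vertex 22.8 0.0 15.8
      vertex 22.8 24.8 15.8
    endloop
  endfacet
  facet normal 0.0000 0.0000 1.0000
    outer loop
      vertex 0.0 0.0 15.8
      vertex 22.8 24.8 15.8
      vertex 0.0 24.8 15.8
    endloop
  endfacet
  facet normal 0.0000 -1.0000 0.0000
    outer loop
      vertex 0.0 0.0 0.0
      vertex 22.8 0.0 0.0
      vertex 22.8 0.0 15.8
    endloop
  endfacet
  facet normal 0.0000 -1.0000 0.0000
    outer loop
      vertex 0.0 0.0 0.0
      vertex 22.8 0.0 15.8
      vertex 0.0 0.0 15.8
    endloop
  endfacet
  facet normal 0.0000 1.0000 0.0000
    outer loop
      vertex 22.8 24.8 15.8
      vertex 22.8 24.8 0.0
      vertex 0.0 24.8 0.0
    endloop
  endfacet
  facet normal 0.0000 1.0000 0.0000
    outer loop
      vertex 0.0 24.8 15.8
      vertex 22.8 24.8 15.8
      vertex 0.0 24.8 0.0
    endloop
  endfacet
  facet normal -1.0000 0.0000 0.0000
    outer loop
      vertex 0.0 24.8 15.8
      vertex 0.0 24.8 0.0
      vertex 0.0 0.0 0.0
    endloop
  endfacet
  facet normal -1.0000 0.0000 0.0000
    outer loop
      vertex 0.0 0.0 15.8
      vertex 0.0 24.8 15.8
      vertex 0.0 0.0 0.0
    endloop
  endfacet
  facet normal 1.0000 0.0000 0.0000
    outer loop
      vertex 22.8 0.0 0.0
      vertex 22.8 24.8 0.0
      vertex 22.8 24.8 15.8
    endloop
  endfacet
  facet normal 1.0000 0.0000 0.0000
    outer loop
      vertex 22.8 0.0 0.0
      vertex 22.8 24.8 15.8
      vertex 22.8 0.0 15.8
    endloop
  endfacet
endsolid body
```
; perimeter-only toolpath
G21 ; units = mm
G90 ; absolute positioning
G28 ; home
; layer 1
G0 Z2.6
G0 X0.0 Y0.0
G1 X22.8 Y0.0
G1 X22.8 Y24.8
G1 X0.0 Y24.8
G1 X0.0 Y0.0
; layer 2
G0 Z5.3
G0 X0.0 Y0.0
G1 X22.8 Y0.0
G1 X22.8 Y24.8
G1 X0.0 Y24.8
G1 X0.0 Y0.0
; layer 3
G0 Z7.9
G0 X0.0 Y0.0
G1 X22.8 Y0.0
G1 X22.8 Y24.8
G1 X0.0 Y24.8
G1 X0.0 Y0.0
; layer 4
G0 Z10.5
G0 X0.0 Y0.0
G1 X22.8 Y0.0
G1 X22.8 Y24.8
G1 X0.0 Y24.8
G1 X0.0 Y0.0
; layer 5
G0 Z13.2
G0 X0.0 Y0.0
G1 X22.8 Y0.0
G1 X22.8 Y24.8
G1 X0.0 Y24.8
G1 X0.0 Y0.0
; layer 6
G0 Z15.8
G0 X0.0 Y0.0
G1 X22.8 Y0.0
G1 X22.8 Y24.8
G1 X0.0 Y24.8
G1 X0.0 Y0.0
M2 ; end

The solid is a rectangular box, roughly 22.8 × 24.8 mm footprint and 15.8 mm tall. Slicing at Δz = 2.6 mm — 6 equal slices spanning the solid's height, so layer i sits at z = i·h/6 — gives 6 non-empty perimeters. Each is a 4-segment closed polygon; G0 lifts to the layer z and rapids to the start vertex, then G1 traces the edges.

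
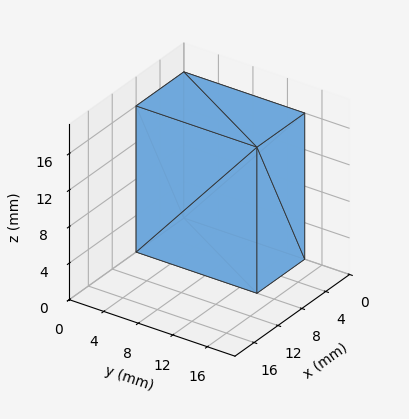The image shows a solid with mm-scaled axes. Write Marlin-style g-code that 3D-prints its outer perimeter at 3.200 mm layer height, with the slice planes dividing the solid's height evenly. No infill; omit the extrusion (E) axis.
Reading the render: the shape is a rectangular box, roughly 8 × 14 mm footprint and 16 mm tall (dimensions read to the nearest mm from the axis ticks). For the g-code, the solid's height is divided into equal slices at the stated Δz and each level perimeter traced with G1 moves after a G0 lift.

; perimeter-only toolpath
G21 ; units = mm
G90 ; absolute positioning
G28 ; home
; layer 1
G0 Z3.200
G0 X0.000 Y0.000
G1 X8.000 Y0.000
G1 X8.000 Y14.000
G1 X0.000 Y14.000
G1 X0.000 Y0.000
; layer 2
G0 Z6.400
G0 X0.000 Y0.000
G1 X8.000 Y0.000
G1 X8.000 Y14.000
G1 X0.000 Y14.000
G1 X0.000 Y0.000
; layer 3
G0 Z9.600
G0 X0.000 Y0.000
G1 X8.000 Y0.000
G1 X8.000 Y14.000
G1 X0.000 Y14.000
G1 X0.000 Y0.000
; layer 4
G0 Z12.800
G0 X0.000 Y0.000
G1 X8.000 Y0.000
G1 X8.000 Y14.000
G1 X0.000 Y14.000
G1 X0.000 Y0.000
; layer 5
G0 Z16.000
G0 X0.000 Y0.000
G1 X8.000 Y0.000
G1 X8.000 Y14.000
G1 X0.000 Y14.000
G1 X0.000 Y0.000
M2 ; end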